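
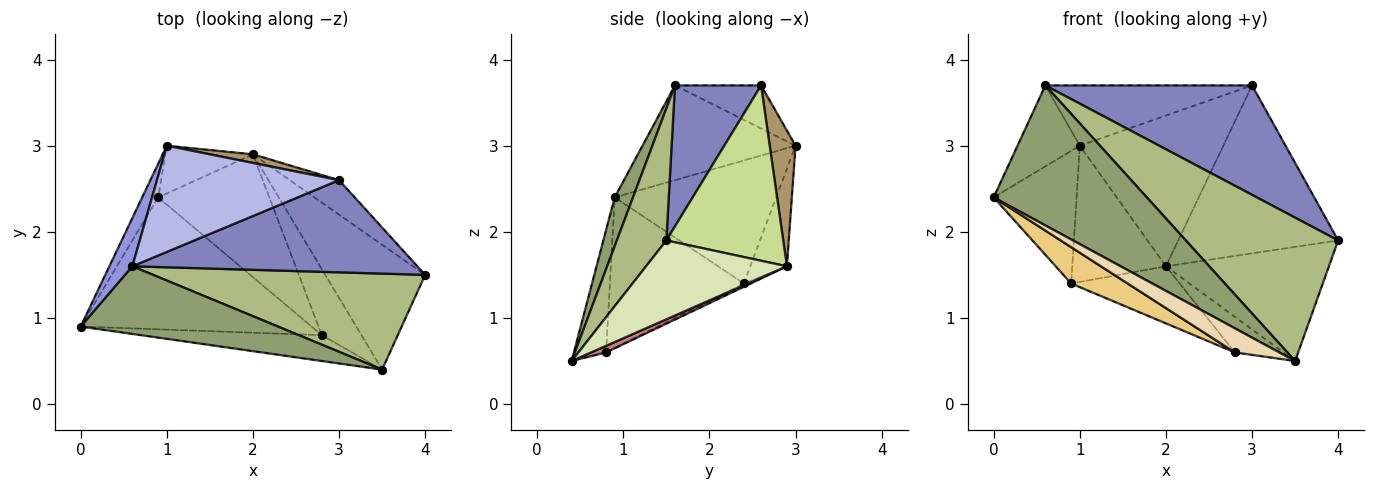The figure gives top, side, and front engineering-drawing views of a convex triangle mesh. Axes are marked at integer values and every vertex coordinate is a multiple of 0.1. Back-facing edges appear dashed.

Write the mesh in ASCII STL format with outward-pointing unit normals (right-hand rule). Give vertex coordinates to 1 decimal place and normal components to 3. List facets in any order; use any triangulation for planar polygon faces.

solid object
 facet normal -0.884 0.454 -0.115
  outer loop
   vertex 0.9 2.4 1.4
   vertex 0.0 0.9 2.4
   vertex 1.0 3.0 3.0
  endloop
 endfacet
 facet normal 0.304 -0.729 0.614
  outer loop
   vertex 0.6 1.6 3.7
   vertex 4.0 1.5 1.9
   vertex 3.0 2.6 3.7
  endloop
 endfacet
 facet normal -0.904 0.368 0.219
  outer loop
   vertex 0.6 1.6 3.7
   vertex 1.0 3.0 3.0
   vertex 0.0 0.9 2.4
  endloop
 endfacet
 facet normal -0.201 0.483 0.852
  outer loop
   vertex 0.6 1.6 3.7
   vertex 3.0 2.6 3.7
   vertex 1.0 3.0 3.0
  endloop
 endfacet
 facet normal 0.107 -0.895 0.433
  outer loop
   vertex 3.5 0.4 0.5
   vertex 0.6 1.6 3.7
   vertex 0.0 0.9 2.4
  endloop
 endfacet
 facet normal 0.261 -0.802 0.537
  outer loop
   vertex 3.5 0.4 0.5
   vertex 4.0 1.5 1.9
   vertex 0.6 1.6 3.7
  endloop
 endfacet
 facet normal 0.582 0.797 -0.163
  outer loop
   vertex 2.0 2.9 1.6
   vertex 3.0 2.6 3.7
   vertex 4.0 1.5 1.9
  endloop
 endfacet
 facet normal 0.504 0.583 -0.638
  outer loop
   vertex 2.0 2.9 1.6
   vertex 4.0 1.5 1.9
   vertex 3.5 0.4 0.5
  endloop
 endfacet
 facet normal 0.177 0.983 0.056
  outer loop
   vertex 2.0 2.9 1.6
   vertex 1.0 3.0 3.0
   vertex 3.0 2.6 3.7
  endloop
 endfacet
 facet normal -0.346 0.885 -0.310
  outer loop
   vertex 2.0 2.9 1.6
   vertex 0.9 2.4 1.4
   vertex 1.0 3.0 3.0
  endloop
 endfacet
 facet normal -0.533 -0.224 -0.816
  outer loop
   vertex 2.8 0.8 0.6
   vertex 0.0 0.9 2.4
   vertex 0.9 2.4 1.4
  endloop
 endfacet
 facet normal -0.443 -0.612 -0.655
  outer loop
   vertex 2.8 0.8 0.6
   vertex 3.5 0.4 0.5
   vertex 0.0 0.9 2.4
  endloop
 endfacet
 facet normal -0.027 0.421 -0.906
  outer loop
   vertex 2.8 0.8 0.6
   vertex 0.9 2.4 1.4
   vertex 2.0 2.9 1.6
  endloop
 endfacet
 facet normal 0.144 0.470 -0.871
  outer loop
   vertex 2.8 0.8 0.6
   vertex 2.0 2.9 1.6
   vertex 3.5 0.4 0.5
  endloop
 endfacet
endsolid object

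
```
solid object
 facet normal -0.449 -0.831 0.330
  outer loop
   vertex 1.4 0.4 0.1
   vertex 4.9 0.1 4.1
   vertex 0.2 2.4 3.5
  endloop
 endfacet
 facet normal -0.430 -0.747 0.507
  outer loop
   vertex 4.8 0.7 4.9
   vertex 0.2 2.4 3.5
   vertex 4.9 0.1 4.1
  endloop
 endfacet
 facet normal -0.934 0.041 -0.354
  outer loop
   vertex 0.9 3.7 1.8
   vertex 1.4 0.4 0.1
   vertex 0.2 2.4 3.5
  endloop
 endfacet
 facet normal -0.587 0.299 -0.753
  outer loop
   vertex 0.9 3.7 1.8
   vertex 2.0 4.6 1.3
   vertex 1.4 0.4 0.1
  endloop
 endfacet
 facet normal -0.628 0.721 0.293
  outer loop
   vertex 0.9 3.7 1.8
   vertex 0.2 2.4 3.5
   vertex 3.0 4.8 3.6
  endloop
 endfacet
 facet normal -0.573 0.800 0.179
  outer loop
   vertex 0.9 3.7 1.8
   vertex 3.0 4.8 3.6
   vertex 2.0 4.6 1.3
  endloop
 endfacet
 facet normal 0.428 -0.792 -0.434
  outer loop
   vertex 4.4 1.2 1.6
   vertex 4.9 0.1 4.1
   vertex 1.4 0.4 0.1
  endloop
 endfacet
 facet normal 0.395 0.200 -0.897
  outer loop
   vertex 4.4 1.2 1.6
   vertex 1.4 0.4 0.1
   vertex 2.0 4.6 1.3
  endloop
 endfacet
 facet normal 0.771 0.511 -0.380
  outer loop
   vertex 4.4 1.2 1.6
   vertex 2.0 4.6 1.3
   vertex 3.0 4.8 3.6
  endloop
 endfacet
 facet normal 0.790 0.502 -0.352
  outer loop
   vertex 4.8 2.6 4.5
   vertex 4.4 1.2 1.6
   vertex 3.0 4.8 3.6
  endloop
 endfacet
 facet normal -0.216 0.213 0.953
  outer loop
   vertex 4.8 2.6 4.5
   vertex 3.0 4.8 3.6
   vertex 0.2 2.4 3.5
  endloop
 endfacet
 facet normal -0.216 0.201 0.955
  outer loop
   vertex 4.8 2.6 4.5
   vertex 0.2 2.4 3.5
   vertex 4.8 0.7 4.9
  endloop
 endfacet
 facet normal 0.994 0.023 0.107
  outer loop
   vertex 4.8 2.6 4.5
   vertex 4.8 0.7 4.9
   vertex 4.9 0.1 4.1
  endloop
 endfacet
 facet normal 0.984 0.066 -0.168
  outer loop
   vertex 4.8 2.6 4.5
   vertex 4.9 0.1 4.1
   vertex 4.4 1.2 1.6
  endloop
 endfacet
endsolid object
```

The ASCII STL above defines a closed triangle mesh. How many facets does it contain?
14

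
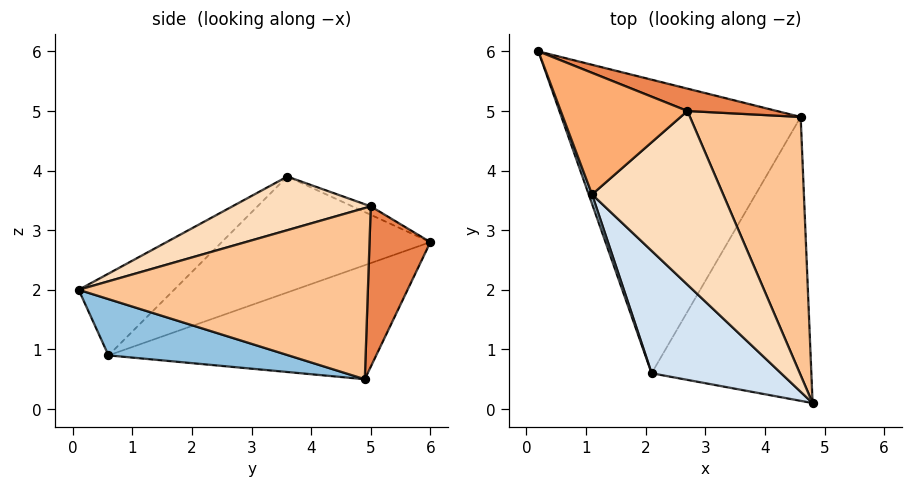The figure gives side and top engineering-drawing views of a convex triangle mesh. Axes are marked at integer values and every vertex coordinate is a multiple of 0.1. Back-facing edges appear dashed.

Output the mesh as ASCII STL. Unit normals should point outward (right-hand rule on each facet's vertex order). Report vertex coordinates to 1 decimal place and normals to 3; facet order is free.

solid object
 facet normal -0.424 0.164 -0.890
  outer loop
   vertex 2.1 0.6 0.9
   vertex 0.2 6.0 2.8
   vertex 4.6 4.9 0.5
  endloop
 endfacet
 facet normal 0.320 -0.270 -0.908
  outer loop
   vertex 2.1 0.6 0.9
   vertex 4.6 4.9 0.5
   vertex 4.8 0.1 2.0
  endloop
 endfacet
 facet normal -0.940 -0.340 0.027
  outer loop
   vertex 2.1 0.6 0.9
   vertex 1.1 3.6 3.9
   vertex 0.2 6.0 2.8
  endloop
 endfacet
 facet normal -0.373 -0.715 0.591
  outer loop
   vertex 2.1 0.6 0.9
   vertex 4.8 0.1 2.0
   vertex 1.1 3.6 3.9
  endloop
 endfacet
 facet normal 0.327 0.927 0.182
  outer loop
   vertex 2.7 5.0 3.4
   vertex 4.6 4.9 0.5
   vertex 0.2 6.0 2.8
  endloop
 endfacet
 facet normal -0.061 0.397 0.916
  outer loop
   vertex 2.7 5.0 3.4
   vertex 0.2 6.0 2.8
   vertex 1.1 3.6 3.9
  endloop
 endfacet
 facet normal 0.823 0.201 0.532
  outer loop
   vertex 2.7 5.0 3.4
   vertex 4.8 0.1 2.0
   vertex 4.6 4.9 0.5
  endloop
 endfacet
 facet normal 0.377 -0.102 0.921
  outer loop
   vertex 2.7 5.0 3.4
   vertex 1.1 3.6 3.9
   vertex 4.8 0.1 2.0
  endloop
 endfacet
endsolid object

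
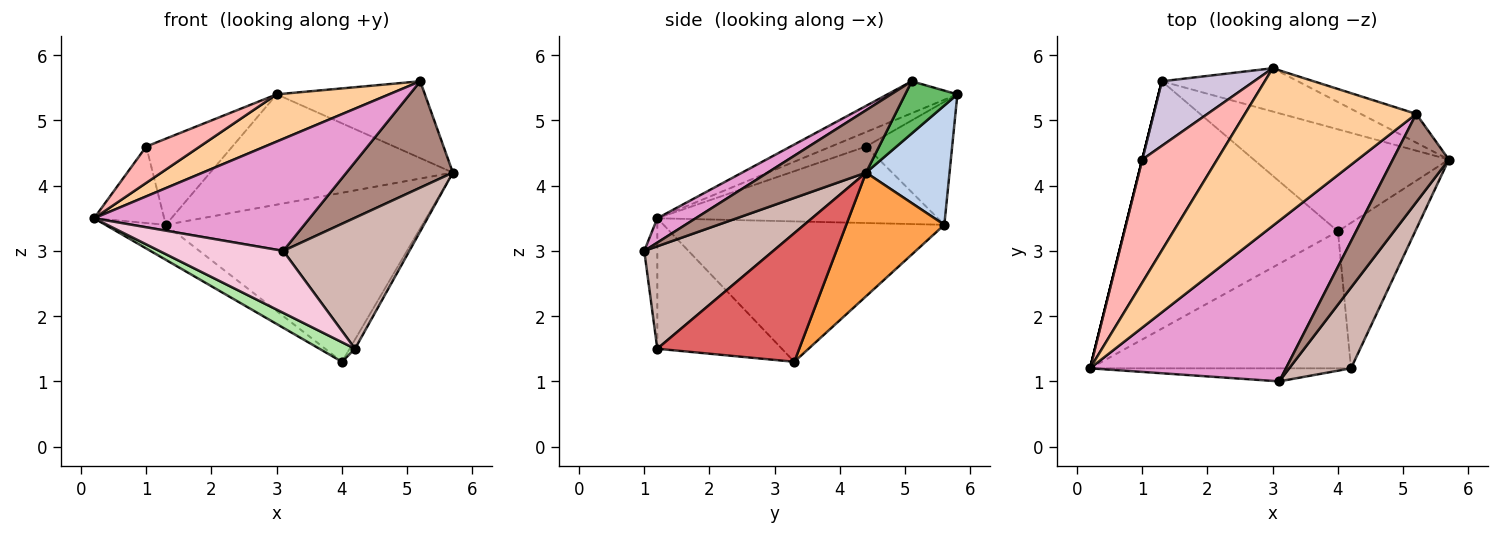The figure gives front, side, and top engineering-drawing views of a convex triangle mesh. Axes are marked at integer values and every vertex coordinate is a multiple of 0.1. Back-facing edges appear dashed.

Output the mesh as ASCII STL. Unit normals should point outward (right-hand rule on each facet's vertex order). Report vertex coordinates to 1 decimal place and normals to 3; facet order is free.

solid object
 facet normal -0.545 0.117 -0.830
  outer loop
   vertex 1.3 5.6 3.4
   vertex 4.0 3.3 1.3
   vertex 0.2 1.2 3.5
  endloop
 endfacet
 facet normal 0.305 0.887 -0.348
  outer loop
   vertex 1.3 5.6 3.4
   vertex 3.0 5.8 5.4
   vertex 5.7 4.4 4.2
  endloop
 endfacet
 facet normal 0.311 0.814 -0.491
  outer loop
   vertex 1.3 5.6 3.4
   vertex 5.7 4.4 4.2
   vertex 4.0 3.3 1.3
  endloop
 endfacet
 facet normal -0.176 -0.283 0.943
  outer loop
   vertex 5.2 5.1 5.6
   vertex 3.0 5.8 5.4
   vertex 0.2 1.2 3.5
  endloop
 endfacet
 facet normal 0.313 0.889 -0.333
  outer loop
   vertex 5.2 5.1 5.6
   vertex 5.7 4.4 4.2
   vertex 3.0 5.8 5.4
  endloop
 endfacet
 facet normal -0.444 -0.127 -0.887
  outer loop
   vertex 4.2 1.2 1.5
   vertex 0.2 1.2 3.5
   vertex 4.0 3.3 1.3
  endloop
 endfacet
 facet normal 0.857 0.033 -0.515
  outer loop
   vertex 4.2 1.2 1.5
   vertex 4.0 3.3 1.3
   vertex 5.7 4.4 4.2
  endloop
 endfacet
 facet normal -0.182 -0.279 0.943
  outer loop
   vertex 1.0 4.4 4.6
   vertex 0.2 1.2 3.5
   vertex 3.0 5.8 5.4
  endloop
 endfacet
 facet normal -0.970 0.243 0.000
  outer loop
   vertex 1.0 4.4 4.6
   vertex 1.3 5.6 3.4
   vertex 0.2 1.2 3.5
  endloop
 endfacet
 facet normal -0.625 0.625 0.469
  outer loop
   vertex 1.0 4.4 4.6
   vertex 3.0 5.8 5.4
   vertex 1.3 5.6 3.4
  endloop
 endfacet
 facet normal 0.580 -0.627 0.521
  outer loop
   vertex 3.1 1.0 3.0
   vertex 5.7 4.4 4.2
   vertex 5.2 5.1 5.6
  endloop
 endfacet
 facet normal 0.657 -0.642 0.396
  outer loop
   vertex 3.1 1.0 3.0
   vertex 4.2 1.2 1.5
   vertex 5.7 4.4 4.2
  endloop
 endfacet
 facet normal 0.101 -0.569 0.816
  outer loop
   vertex 3.1 1.0 3.0
   vertex 5.2 5.1 5.6
   vertex 0.2 1.2 3.5
  endloop
 endfacet
 facet normal -0.102 -0.973 -0.205
  outer loop
   vertex 3.1 1.0 3.0
   vertex 0.2 1.2 3.5
   vertex 4.2 1.2 1.5
  endloop
 endfacet
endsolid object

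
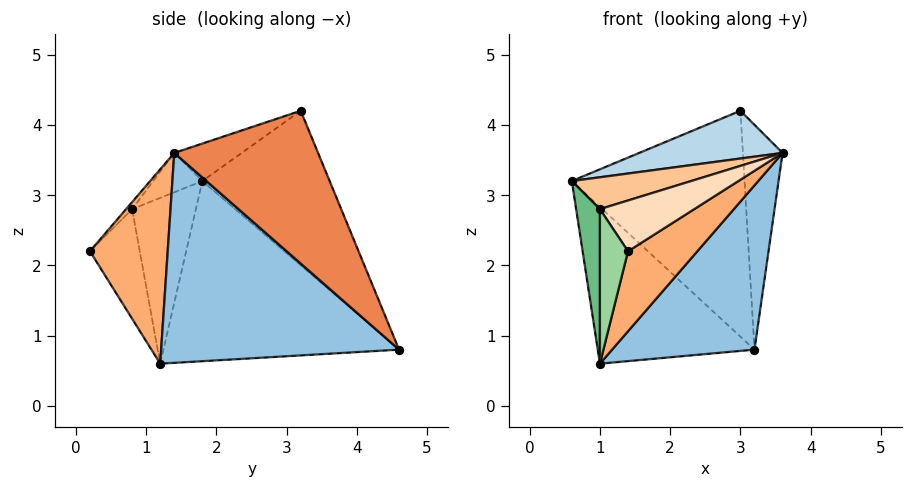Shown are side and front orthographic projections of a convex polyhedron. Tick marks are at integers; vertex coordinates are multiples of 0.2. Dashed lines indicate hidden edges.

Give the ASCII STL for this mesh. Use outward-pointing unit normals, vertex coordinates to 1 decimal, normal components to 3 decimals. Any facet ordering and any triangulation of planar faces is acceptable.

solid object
 facet normal -0.807 0.537 -0.248
  outer loop
   vertex 1.0 1.2 0.6
   vertex 0.6 1.8 3.2
   vertex 3.2 4.6 0.8
  endloop
 endfacet
 facet normal 0.700 -0.419 -0.579
  outer loop
   vertex 1.0 1.2 0.6
   vertex 3.2 4.6 0.8
   vertex 3.6 1.4 3.6
  endloop
 endfacet
 facet normal -0.170 -0.362 0.916
  outer loop
   vertex 3.0 3.2 4.2
   vertex 0.6 1.8 3.2
   vertex 3.6 1.4 3.6
  endloop
 endfacet
 facet normal -0.569 0.772 0.284
  outer loop
   vertex 3.0 3.2 4.2
   vertex 3.2 4.6 0.8
   vertex 0.6 1.8 3.2
  endloop
 endfacet
 facet normal 0.951 0.262 0.164
  outer loop
   vertex 3.0 3.2 4.2
   vertex 3.6 1.4 3.6
   vertex 3.2 4.6 0.8
  endloop
 endfacet
 facet normal 0.639 -0.570 -0.516
  outer loop
   vertex 1.4 0.2 2.2
   vertex 1.0 1.2 0.6
   vertex 3.6 1.4 3.6
  endloop
 endfacet
 facet normal -0.175 -0.425 0.888
  outer loop
   vertex 1.0 0.8 2.8
   vertex 3.6 1.4 3.6
   vertex 0.6 1.8 3.2
  endloop
 endfacet
 facet normal -0.046 -0.722 0.691
  outer loop
   vertex 1.0 0.8 2.8
   vertex 1.4 0.2 2.2
   vertex 3.6 1.4 3.6
  endloop
 endfacet
 facet normal -0.935 -0.349 -0.063
  outer loop
   vertex 1.0 0.8 2.8
   vertex 0.6 1.8 3.2
   vertex 1.0 1.2 0.6
  endloop
 endfacet
 facet normal -0.868 -0.489 -0.089
  outer loop
   vertex 1.0 0.8 2.8
   vertex 1.0 1.2 0.6
   vertex 1.4 0.2 2.2
  endloop
 endfacet
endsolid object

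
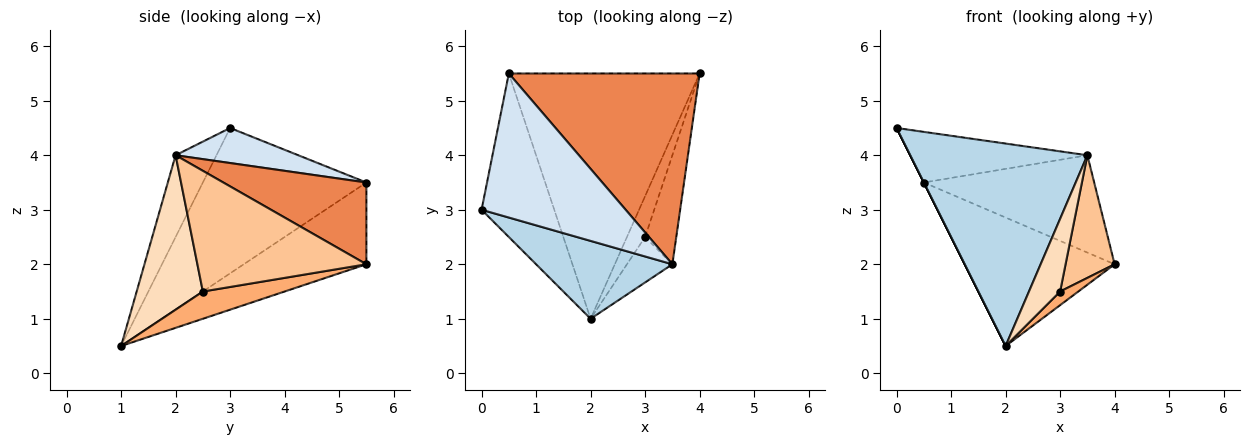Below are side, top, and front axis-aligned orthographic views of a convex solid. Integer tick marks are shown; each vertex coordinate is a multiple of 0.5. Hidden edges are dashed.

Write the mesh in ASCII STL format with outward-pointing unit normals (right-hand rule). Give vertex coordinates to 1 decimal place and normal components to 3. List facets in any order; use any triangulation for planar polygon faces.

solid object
 facet normal -0.894 0.000 -0.447
  outer loop
   vertex 0.5 5.5 3.5
   vertex 2.0 1.0 0.5
   vertex 0.0 3.0 4.5
  endloop
 endfacet
 facet normal -0.355 0.434 -0.828
  outer loop
   vertex 0.5 5.5 3.5
   vertex 4.0 5.5 2.0
   vertex 2.0 1.0 0.5
  endloop
 endfacet
 facet normal -0.211 -0.912 0.351
  outer loop
   vertex 3.5 2.0 4.0
   vertex 0.0 3.0 4.5
   vertex 2.0 1.0 0.5
  endloop
 endfacet
 facet normal 0.224 0.323 0.920
  outer loop
   vertex 3.5 2.0 4.0
   vertex 0.5 5.5 3.5
   vertex 0.0 3.0 4.5
  endloop
 endfacet
 facet normal 0.357 0.425 0.832
  outer loop
   vertex 3.5 2.0 4.0
   vertex 4.0 5.5 2.0
   vertex 0.5 5.5 3.5
  endloop
 endfacet
 facet normal 0.818 -0.182 -0.545
  outer loop
   vertex 3.0 2.5 1.5
   vertex 2.0 1.0 0.5
   vertex 4.0 5.5 2.0
  endloop
 endfacet
 facet normal 0.932 -0.271 -0.241
  outer loop
   vertex 3.0 2.5 1.5
   vertex 4.0 5.5 2.0
   vertex 3.5 2.0 4.0
  endloop
 endfacet
 facet normal 0.874 -0.411 -0.257
  outer loop
   vertex 3.0 2.5 1.5
   vertex 3.5 2.0 4.0
   vertex 2.0 1.0 0.5
  endloop
 endfacet
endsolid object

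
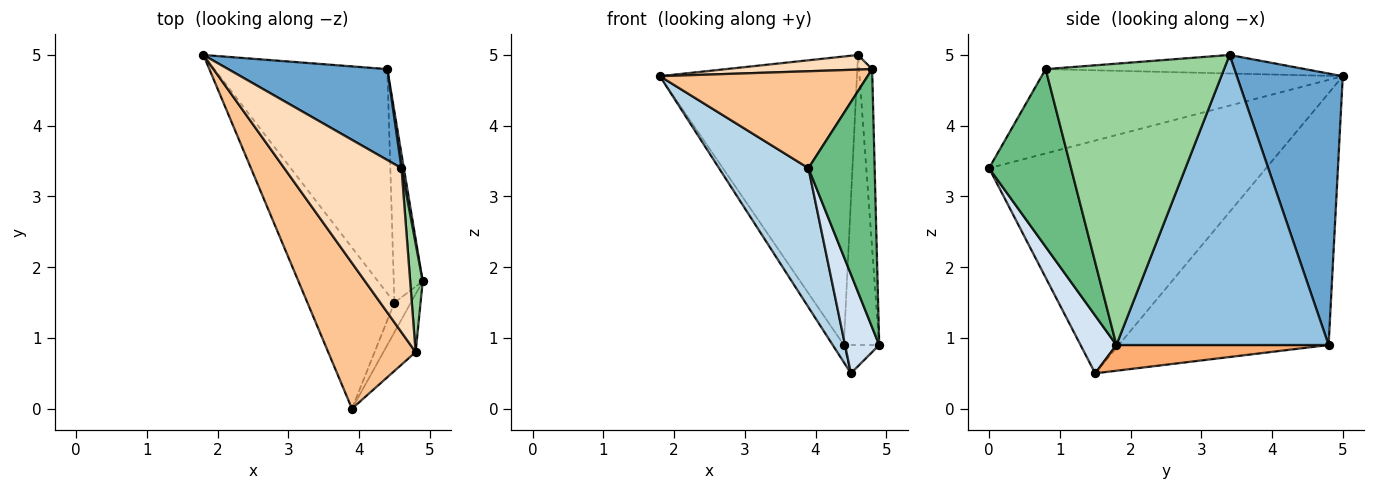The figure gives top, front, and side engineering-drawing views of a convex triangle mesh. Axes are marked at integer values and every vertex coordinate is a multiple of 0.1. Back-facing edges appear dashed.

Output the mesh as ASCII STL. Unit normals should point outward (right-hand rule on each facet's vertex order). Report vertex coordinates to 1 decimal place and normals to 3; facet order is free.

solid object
 facet normal 0.456 0.849 0.268
  outer loop
   vertex 4.4 4.8 0.9
   vertex 1.8 5.0 4.7
   vertex 4.6 3.4 5.0
  endloop
 endfacet
 facet normal 0.986 0.164 0.008
  outer loop
   vertex 4.4 4.8 0.9
   vertex 4.6 3.4 5.0
   vertex 4.9 1.8 0.9
  endloop
 endfacet
 facet normal -0.897 -0.289 -0.335
  outer loop
   vertex 4.5 1.5 0.5
   vertex 3.9 0.0 3.4
   vertex 1.8 5.0 4.7
  endloop
 endfacet
 facet normal 0.709 -0.675 -0.203
  outer loop
   vertex 4.5 1.5 0.5
   vertex 4.9 1.8 0.9
   vertex 3.9 0.0 3.4
  endloop
 endfacet
 facet normal -0.823 0.044 -0.566
  outer loop
   vertex 4.5 1.5 0.5
   vertex 1.8 5.0 4.7
   vertex 4.4 4.8 0.9
  endloop
 endfacet
 facet normal 0.660 0.110 -0.743
  outer loop
   vertex 4.5 1.5 0.5
   vertex 4.4 4.8 0.9
   vertex 4.9 1.8 0.9
  endloop
 endfacet
 facet normal -0.626 -0.432 0.649
  outer loop
   vertex 4.8 0.8 4.8
   vertex 1.8 5.0 4.7
   vertex 3.9 0.0 3.4
  endloop
 endfacet
 facet normal -0.156 -0.088 0.984
  outer loop
   vertex 4.8 0.8 4.8
   vertex 4.6 3.4 5.0
   vertex 1.8 5.0 4.7
  endloop
 endfacet
 facet normal 0.770 -0.622 -0.140
  outer loop
   vertex 4.8 0.8 4.8
   vertex 3.9 0.0 3.4
   vertex 4.9 1.8 0.9
  endloop
 endfacet
 facet normal 0.996 0.073 0.044
  outer loop
   vertex 4.8 0.8 4.8
   vertex 4.9 1.8 0.9
   vertex 4.6 3.4 5.0
  endloop
 endfacet
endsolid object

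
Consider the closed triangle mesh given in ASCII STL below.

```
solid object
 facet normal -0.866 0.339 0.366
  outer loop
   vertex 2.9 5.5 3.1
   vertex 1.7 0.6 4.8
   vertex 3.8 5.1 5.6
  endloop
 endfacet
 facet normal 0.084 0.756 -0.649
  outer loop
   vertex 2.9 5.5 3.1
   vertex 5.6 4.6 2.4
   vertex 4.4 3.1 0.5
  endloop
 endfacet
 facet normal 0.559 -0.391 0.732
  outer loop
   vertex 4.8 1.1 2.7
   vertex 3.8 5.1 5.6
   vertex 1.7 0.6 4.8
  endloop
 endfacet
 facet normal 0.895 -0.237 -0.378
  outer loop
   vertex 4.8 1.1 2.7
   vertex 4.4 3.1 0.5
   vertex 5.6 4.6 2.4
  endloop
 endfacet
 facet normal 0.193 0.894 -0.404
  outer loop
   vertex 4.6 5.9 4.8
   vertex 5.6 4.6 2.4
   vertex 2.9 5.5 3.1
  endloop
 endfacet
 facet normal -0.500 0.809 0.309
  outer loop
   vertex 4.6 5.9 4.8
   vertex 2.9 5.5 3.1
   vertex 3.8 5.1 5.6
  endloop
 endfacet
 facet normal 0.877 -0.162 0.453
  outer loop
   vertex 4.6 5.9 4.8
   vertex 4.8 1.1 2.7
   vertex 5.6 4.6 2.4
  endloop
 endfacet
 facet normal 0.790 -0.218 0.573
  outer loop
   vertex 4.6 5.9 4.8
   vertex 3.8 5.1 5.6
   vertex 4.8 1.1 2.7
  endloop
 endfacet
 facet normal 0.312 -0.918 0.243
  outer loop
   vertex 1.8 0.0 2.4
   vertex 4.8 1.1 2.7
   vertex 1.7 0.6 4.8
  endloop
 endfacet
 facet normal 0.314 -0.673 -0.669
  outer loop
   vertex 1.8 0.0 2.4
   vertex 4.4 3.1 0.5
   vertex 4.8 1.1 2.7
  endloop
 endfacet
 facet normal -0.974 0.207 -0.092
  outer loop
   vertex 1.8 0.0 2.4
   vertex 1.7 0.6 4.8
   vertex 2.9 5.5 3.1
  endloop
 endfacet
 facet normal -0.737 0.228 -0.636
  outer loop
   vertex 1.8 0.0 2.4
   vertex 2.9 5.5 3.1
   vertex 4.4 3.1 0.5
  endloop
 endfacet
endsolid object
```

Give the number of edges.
18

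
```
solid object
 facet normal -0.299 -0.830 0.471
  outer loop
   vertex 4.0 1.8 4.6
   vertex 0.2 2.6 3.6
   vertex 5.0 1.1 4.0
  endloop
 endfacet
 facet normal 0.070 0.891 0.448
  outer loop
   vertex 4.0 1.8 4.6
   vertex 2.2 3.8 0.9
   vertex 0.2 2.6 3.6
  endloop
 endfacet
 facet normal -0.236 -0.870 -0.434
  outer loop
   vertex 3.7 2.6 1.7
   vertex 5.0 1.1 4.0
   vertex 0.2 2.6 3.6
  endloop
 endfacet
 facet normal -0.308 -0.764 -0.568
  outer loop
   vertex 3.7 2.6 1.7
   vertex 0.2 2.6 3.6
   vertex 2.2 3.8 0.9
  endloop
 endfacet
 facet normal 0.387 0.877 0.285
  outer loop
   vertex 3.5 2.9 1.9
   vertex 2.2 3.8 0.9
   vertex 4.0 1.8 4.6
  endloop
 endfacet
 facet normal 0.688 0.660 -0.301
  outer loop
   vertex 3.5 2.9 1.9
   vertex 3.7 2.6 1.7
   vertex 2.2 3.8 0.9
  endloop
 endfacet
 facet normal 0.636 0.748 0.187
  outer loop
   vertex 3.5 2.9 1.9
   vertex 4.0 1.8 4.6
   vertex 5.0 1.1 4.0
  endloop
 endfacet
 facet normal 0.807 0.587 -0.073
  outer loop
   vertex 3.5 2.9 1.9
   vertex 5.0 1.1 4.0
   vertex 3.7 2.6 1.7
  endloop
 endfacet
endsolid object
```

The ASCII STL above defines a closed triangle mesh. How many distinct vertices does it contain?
6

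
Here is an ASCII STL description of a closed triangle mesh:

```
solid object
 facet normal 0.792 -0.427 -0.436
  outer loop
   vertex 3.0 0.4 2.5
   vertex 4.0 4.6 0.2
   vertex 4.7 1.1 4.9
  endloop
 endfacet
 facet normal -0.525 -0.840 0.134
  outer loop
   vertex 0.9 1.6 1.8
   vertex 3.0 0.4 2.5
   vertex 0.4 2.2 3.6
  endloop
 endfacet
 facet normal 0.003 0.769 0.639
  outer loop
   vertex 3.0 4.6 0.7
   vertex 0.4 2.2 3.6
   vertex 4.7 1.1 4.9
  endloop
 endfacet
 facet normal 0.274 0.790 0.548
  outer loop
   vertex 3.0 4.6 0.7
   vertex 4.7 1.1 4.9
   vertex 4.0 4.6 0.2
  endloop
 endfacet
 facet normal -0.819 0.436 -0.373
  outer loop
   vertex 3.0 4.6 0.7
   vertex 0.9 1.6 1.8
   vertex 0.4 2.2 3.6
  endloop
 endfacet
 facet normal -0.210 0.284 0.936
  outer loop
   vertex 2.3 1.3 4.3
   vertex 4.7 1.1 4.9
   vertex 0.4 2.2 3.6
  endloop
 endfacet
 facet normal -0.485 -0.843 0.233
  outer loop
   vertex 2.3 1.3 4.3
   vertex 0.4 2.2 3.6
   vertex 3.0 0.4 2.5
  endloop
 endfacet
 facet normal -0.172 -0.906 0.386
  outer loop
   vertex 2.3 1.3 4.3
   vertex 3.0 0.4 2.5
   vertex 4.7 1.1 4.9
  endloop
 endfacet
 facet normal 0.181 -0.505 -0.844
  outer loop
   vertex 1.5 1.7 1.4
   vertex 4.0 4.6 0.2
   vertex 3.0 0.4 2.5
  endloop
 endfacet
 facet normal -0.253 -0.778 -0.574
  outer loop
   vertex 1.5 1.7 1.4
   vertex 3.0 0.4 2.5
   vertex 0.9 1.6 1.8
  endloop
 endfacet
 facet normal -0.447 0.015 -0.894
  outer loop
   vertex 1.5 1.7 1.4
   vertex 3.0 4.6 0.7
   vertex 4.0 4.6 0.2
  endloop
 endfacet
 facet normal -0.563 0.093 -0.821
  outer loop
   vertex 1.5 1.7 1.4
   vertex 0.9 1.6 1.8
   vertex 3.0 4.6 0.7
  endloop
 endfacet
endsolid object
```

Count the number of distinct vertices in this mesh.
8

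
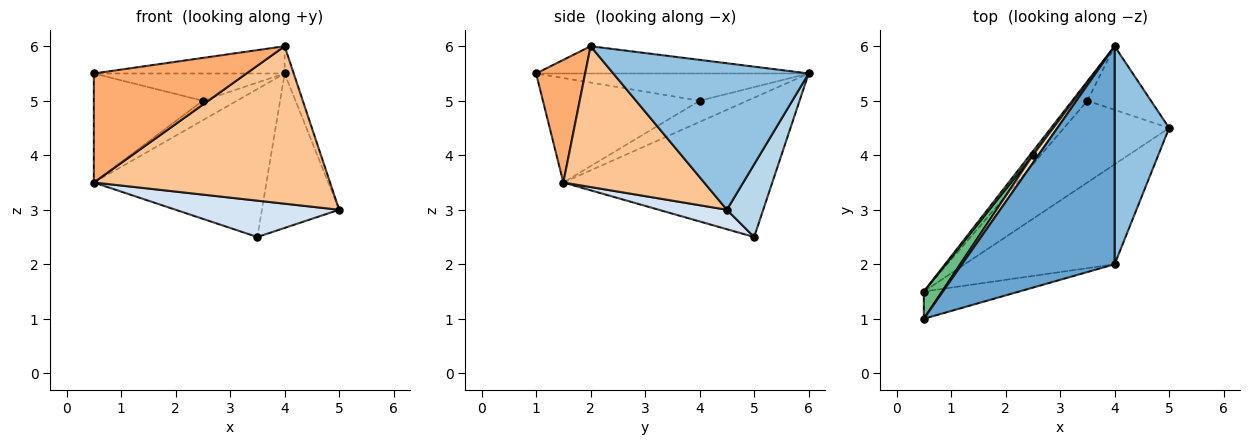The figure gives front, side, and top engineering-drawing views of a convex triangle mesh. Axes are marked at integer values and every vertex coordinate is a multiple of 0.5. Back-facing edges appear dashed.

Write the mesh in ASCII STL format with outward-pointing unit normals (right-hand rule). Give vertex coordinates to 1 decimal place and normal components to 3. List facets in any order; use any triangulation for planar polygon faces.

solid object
 facet normal -0.174 0.122 0.977
  outer loop
   vertex 4.0 2.0 6.0
   vertex 4.0 6.0 5.5
   vertex 0.5 1.0 5.5
  endloop
 endfacet
 facet normal 0.936 0.044 0.348
  outer loop
   vertex 4.0 2.0 6.0
   vertex 5.0 4.5 3.0
   vertex 4.0 6.0 5.5
  endloop
 endfacet
 facet normal 0.399 0.848 -0.349
  outer loop
   vertex 3.5 5.0 2.5
   vertex 4.0 6.0 5.5
   vertex 5.0 4.5 3.0
  endloop
 endfacet
 facet normal 0.167 -0.400 -0.901
  outer loop
   vertex 0.5 1.5 3.5
   vertex 3.5 5.0 2.5
   vertex 5.0 4.5 3.0
  endloop
 endfacet
 facet normal -0.768 0.635 -0.084
  outer loop
   vertex 0.5 1.5 3.5
   vertex 4.0 6.0 5.5
   vertex 3.5 5.0 2.5
  endloop
 endfacet
 facet normal 0.298 -0.926 -0.232
  outer loop
   vertex 0.5 1.5 3.5
   vertex 4.0 2.0 6.0
   vertex 0.5 1.0 5.5
  endloop
 endfacet
 facet normal 0.450 -0.754 -0.479
  outer loop
   vertex 0.5 1.5 3.5
   vertex 5.0 4.5 3.0
   vertex 4.0 2.0 6.0
  endloop
 endfacet
 facet normal -0.808 0.566 0.162
  outer loop
   vertex 2.5 4.0 5.0
   vertex 0.5 1.0 5.5
   vertex 4.0 6.0 5.5
  endloop
 endfacet
 facet normal -0.813 0.565 0.141
  outer loop
   vertex 2.5 4.0 5.0
   vertex 0.5 1.5 3.5
   vertex 0.5 1.0 5.5
  endloop
 endfacet
 facet normal -0.808 0.577 0.115
  outer loop
   vertex 2.5 4.0 5.0
   vertex 4.0 6.0 5.5
   vertex 0.5 1.5 3.5
  endloop
 endfacet
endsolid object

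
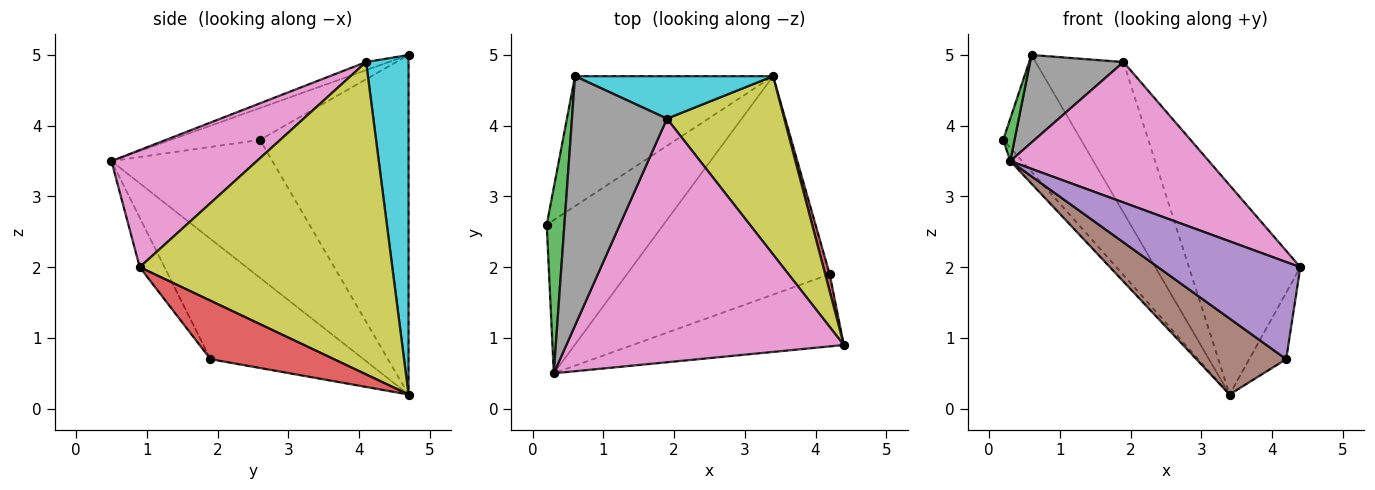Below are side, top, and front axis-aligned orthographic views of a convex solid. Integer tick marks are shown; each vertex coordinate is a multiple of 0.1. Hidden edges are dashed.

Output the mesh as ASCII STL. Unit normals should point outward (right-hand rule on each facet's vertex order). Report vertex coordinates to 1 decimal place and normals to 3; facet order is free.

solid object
 facet normal -0.787 0.412 -0.459
  outer loop
   vertex 0.6 4.7 5.0
   vertex 3.4 4.7 0.2
   vertex 0.2 2.6 3.8
  endloop
 endfacet
 facet normal -0.762 0.056 -0.645
  outer loop
   vertex 0.3 0.5 3.5
   vertex 0.2 2.6 3.8
   vertex 3.4 4.7 0.2
  endloop
 endfacet
 facet normal -0.869 -0.110 0.483
  outer loop
   vertex 0.3 0.5 3.5
   vertex 0.6 4.7 5.0
   vertex 0.2 2.6 3.8
  endloop
 endfacet
 facet normal 0.955 0.286 0.073
  outer loop
   vertex 4.2 1.9 0.7
   vertex 3.4 4.7 0.2
   vertex 4.4 0.9 2.0
  endloop
 endfacet
 facet normal -0.138 -0.795 -0.590
  outer loop
   vertex 4.2 1.9 0.7
   vertex 4.4 0.9 2.0
   vertex 0.3 0.5 3.5
  endloop
 endfacet
 facet normal -0.489 -0.287 -0.824
  outer loop
   vertex 4.2 1.9 0.7
   vertex 0.3 0.5 3.5
   vertex 3.4 4.7 0.2
  endloop
 endfacet
 facet normal 0.343 -0.469 0.814
  outer loop
   vertex 1.9 4.1 4.9
   vertex 0.3 0.5 3.5
   vertex 4.4 0.9 2.0
  endloop
 endfacet
 facet normal -0.080 -0.330 0.941
  outer loop
   vertex 1.9 4.1 4.9
   vertex 0.6 4.7 5.0
   vertex 0.3 0.5 3.5
  endloop
 endfacet
 facet normal 0.865 0.382 0.325
  outer loop
   vertex 1.9 4.1 4.9
   vertex 4.4 0.9 2.0
   vertex 3.4 4.7 0.2
  endloop
 endfacet
 facet normal 0.422 0.873 0.246
  outer loop
   vertex 1.9 4.1 4.9
   vertex 3.4 4.7 0.2
   vertex 0.6 4.7 5.0
  endloop
 endfacet
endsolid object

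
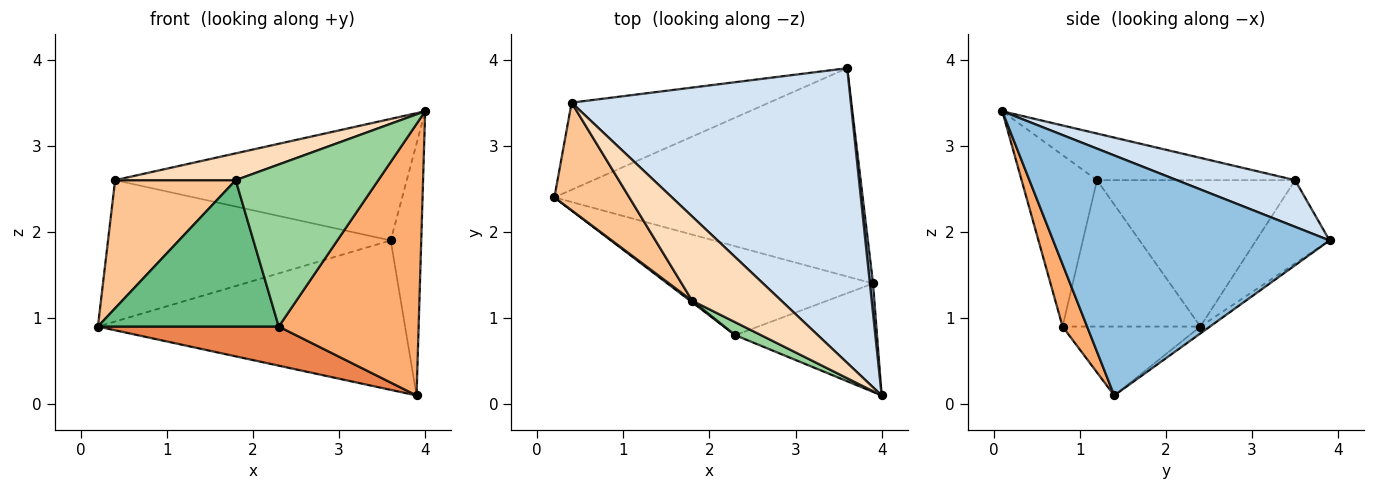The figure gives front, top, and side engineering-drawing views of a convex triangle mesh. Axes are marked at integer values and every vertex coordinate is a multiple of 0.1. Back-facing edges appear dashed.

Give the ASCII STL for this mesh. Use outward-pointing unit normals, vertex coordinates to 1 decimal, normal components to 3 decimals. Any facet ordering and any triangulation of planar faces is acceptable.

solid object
 facet normal -0.018 0.583 -0.812
  outer loop
   vertex 3.9 1.4 0.1
   vertex 0.2 2.4 0.9
   vertex 3.6 3.9 1.9
  endloop
 endfacet
 facet normal 0.994 0.110 0.013
  outer loop
   vertex 3.9 1.4 0.1
   vertex 3.6 3.9 1.9
   vertex 4.0 0.1 3.4
  endloop
 endfacet
 facet normal -0.216 0.831 -0.512
  outer loop
   vertex 0.4 3.5 2.6
   vertex 3.6 3.9 1.9
   vertex 0.2 2.4 0.9
  endloop
 endfacet
 facet normal 0.153 0.377 0.914
  outer loop
   vertex 0.4 3.5 2.6
   vertex 4.0 0.1 3.4
   vertex 3.6 3.9 1.9
  endloop
 endfacet
 facet normal -0.293 -0.385 -0.875
  outer loop
   vertex 2.3 0.8 0.9
   vertex 0.2 2.4 0.9
   vertex 3.9 1.4 0.1
  endloop
 endfacet
 facet normal 0.161 -0.917 -0.366
  outer loop
   vertex 2.3 0.8 0.9
   vertex 3.9 1.4 0.1
   vertex 4.0 0.1 3.4
  endloop
 endfacet
 facet normal -0.783 -0.476 0.400
  outer loop
   vertex 1.8 1.2 2.6
   vertex 0.4 3.5 2.6
   vertex 0.2 2.4 0.9
  endloop
 endfacet
 facet normal -0.446 -0.271 0.853
  outer loop
   vertex 1.8 1.2 2.6
   vertex 4.0 0.1 3.4
   vertex 0.4 3.5 2.6
  endloop
 endfacet
 facet normal -0.606 -0.795 0.009
  outer loop
   vertex 1.8 1.2 2.6
   vertex 0.2 2.4 0.9
   vertex 2.3 0.8 0.9
  endloop
 endfacet
 facet normal -0.466 -0.882 0.070
  outer loop
   vertex 1.8 1.2 2.6
   vertex 2.3 0.8 0.9
   vertex 4.0 0.1 3.4
  endloop
 endfacet
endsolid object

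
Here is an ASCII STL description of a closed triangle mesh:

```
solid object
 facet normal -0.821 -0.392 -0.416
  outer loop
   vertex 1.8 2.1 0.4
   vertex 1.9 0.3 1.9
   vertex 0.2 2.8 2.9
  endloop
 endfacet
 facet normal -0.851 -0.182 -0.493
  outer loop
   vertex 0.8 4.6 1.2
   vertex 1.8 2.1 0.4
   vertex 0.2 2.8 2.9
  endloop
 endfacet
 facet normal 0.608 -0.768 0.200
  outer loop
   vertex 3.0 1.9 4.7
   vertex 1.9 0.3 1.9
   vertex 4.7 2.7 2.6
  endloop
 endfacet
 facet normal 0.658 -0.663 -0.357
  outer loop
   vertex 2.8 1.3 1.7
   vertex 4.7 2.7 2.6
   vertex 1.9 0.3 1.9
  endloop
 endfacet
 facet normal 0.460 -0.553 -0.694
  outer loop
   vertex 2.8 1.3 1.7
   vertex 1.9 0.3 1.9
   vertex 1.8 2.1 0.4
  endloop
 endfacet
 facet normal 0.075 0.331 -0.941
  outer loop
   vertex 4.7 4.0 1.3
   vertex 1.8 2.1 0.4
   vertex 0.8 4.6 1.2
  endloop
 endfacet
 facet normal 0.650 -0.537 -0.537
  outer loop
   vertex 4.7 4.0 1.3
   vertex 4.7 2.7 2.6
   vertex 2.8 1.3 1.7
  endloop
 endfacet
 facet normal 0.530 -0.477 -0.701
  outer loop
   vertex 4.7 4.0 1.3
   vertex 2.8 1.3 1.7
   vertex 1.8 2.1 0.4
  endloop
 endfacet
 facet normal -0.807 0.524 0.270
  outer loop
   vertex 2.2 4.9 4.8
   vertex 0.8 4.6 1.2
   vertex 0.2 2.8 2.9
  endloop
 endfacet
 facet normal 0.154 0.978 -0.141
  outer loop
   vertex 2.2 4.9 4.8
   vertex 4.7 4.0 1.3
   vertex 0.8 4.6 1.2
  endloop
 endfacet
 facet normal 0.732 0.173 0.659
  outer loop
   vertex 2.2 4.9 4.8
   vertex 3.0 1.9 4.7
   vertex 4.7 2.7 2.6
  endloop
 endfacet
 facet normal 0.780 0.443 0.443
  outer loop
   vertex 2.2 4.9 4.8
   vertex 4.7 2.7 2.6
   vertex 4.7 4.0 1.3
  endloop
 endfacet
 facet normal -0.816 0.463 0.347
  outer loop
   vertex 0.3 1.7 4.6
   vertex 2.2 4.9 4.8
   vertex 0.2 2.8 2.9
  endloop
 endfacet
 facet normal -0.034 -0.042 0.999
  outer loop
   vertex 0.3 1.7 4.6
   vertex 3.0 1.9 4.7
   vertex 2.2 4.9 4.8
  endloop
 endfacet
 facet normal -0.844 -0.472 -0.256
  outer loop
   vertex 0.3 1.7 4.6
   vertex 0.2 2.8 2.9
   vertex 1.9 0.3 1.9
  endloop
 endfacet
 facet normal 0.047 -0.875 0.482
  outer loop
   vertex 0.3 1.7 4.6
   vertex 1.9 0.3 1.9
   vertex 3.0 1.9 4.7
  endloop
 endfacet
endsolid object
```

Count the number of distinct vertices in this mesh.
10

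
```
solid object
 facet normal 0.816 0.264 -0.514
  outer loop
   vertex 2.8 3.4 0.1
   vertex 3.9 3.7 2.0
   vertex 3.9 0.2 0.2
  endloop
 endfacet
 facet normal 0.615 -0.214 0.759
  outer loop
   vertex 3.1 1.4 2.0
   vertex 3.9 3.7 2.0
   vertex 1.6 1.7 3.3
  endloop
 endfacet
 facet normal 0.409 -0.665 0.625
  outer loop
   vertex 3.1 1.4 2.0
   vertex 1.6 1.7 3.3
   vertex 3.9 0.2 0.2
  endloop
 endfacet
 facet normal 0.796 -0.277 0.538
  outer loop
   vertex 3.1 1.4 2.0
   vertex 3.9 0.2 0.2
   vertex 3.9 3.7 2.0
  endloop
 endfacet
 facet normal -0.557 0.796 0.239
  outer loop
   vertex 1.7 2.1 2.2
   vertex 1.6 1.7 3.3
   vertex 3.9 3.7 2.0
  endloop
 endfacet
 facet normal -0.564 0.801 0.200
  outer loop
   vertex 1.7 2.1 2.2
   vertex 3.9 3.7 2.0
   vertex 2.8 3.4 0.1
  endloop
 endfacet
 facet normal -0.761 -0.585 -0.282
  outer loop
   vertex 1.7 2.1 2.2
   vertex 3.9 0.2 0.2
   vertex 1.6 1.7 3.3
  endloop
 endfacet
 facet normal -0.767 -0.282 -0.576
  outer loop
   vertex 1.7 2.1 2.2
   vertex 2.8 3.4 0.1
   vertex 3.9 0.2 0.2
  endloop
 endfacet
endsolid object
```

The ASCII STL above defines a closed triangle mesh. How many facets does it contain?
8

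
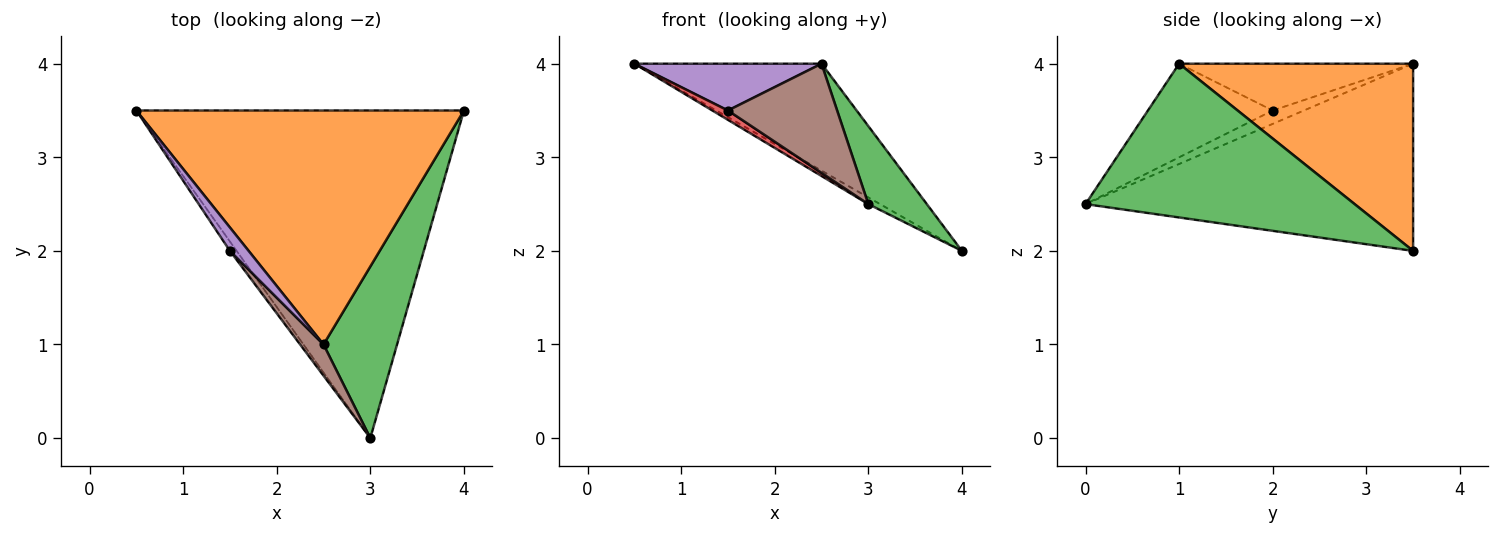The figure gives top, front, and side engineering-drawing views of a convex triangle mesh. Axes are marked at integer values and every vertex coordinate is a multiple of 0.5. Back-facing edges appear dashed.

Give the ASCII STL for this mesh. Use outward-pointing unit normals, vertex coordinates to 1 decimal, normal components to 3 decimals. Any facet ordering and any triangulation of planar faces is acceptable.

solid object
 facet normal -0.496 0.018 -0.868
  outer loop
   vertex 3.0 0.0 2.5
   vertex 0.5 3.5 4.0
   vertex 4.0 3.5 2.0
  endloop
 endfacet
 facet normal 0.461 0.369 0.807
  outer loop
   vertex 2.5 1.0 4.0
   vertex 4.0 3.5 2.0
   vertex 0.5 3.5 4.0
  endloop
 endfacet
 facet normal 0.885 -0.192 0.423
  outer loop
   vertex 2.5 1.0 4.0
   vertex 3.0 0.0 2.5
   vertex 4.0 3.5 2.0
  endloop
 endfacet
 facet normal -0.816 -0.408 -0.408
  outer loop
   vertex 1.5 2.0 3.5
   vertex 0.5 3.5 4.0
   vertex 3.0 0.0 2.5
  endloop
 endfacet
 facet normal -0.745 -0.596 0.298
  outer loop
   vertex 1.5 2.0 3.5
   vertex 2.5 1.0 4.0
   vertex 0.5 3.5 4.0
  endloop
 endfacet
 facet normal -0.740 -0.647 0.185
  outer loop
   vertex 1.5 2.0 3.5
   vertex 3.0 0.0 2.5
   vertex 2.5 1.0 4.0
  endloop
 endfacet
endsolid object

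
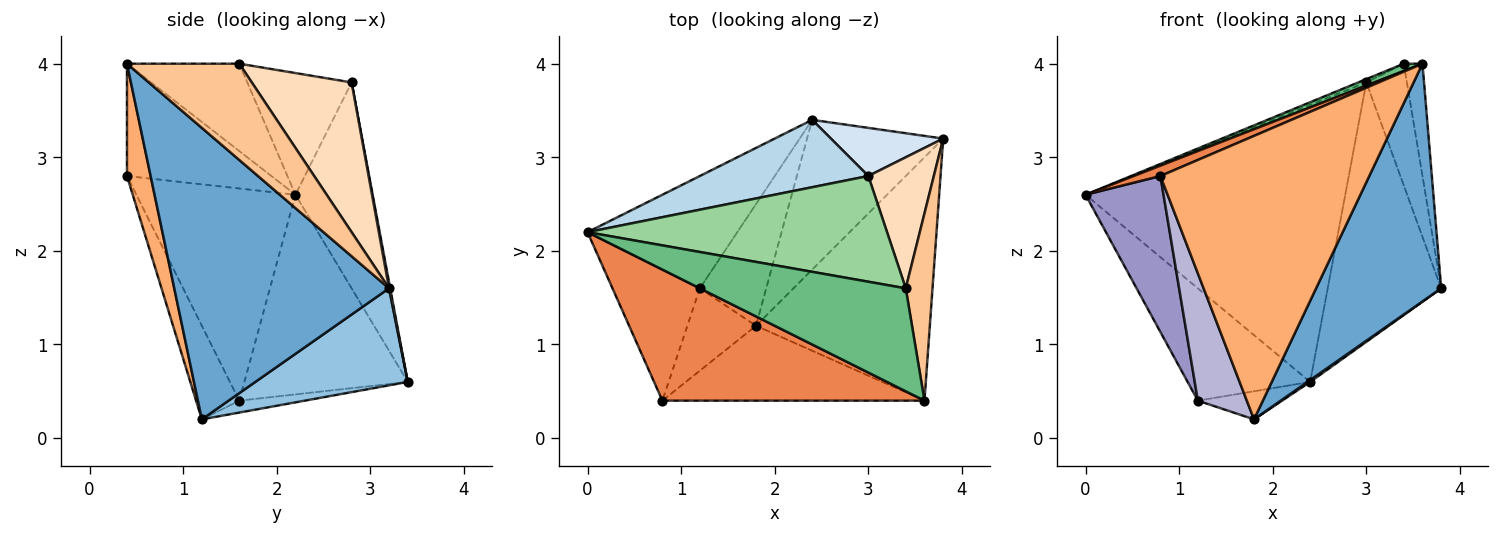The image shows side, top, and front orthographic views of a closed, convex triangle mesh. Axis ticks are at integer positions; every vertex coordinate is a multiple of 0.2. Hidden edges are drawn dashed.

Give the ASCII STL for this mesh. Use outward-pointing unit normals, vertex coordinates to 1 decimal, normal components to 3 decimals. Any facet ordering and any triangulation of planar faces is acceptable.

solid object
 facet normal 0.768 -0.447 -0.458
  outer loop
   vertex 1.8 1.2 0.2
   vertex 3.8 3.2 1.6
   vertex 3.6 0.4 4.0
  endloop
 endfacet
 facet normal 0.580 -0.010 -0.814
  outer loop
   vertex 2.4 3.4 0.6
   vertex 3.8 3.2 1.6
   vertex 1.8 1.2 0.2
  endloop
 endfacet
 facet normal -0.278 0.933 0.227
  outer loop
   vertex 2.4 3.4 0.6
   vertex 0.0 2.2 2.6
   vertex 3.0 2.8 3.8
  endloop
 endfacet
 facet normal 0.010 0.983 0.182
  outer loop
   vertex 2.4 3.4 0.6
   vertex 3.0 2.8 3.8
   vertex 3.8 3.2 1.6
  endloop
 endfacet
 facet normal -0.393 -0.073 0.917
  outer loop
   vertex 0.8 0.4 2.8
   vertex 3.6 0.4 4.0
   vertex 0.0 2.2 2.6
  endloop
 endfacet
 facet normal 0.109 -0.961 -0.254
  outer loop
   vertex 0.8 0.4 2.8
   vertex 1.8 1.2 0.2
   vertex 3.6 0.4 4.0
  endloop
 endfacet
 facet normal 0.951 0.159 0.264
  outer loop
   vertex 3.4 1.6 4.0
   vertex 3.6 0.4 4.0
   vertex 3.8 3.2 1.6
  endloop
 endfacet
 facet normal 0.859 0.349 0.376
  outer loop
   vertex 3.4 1.6 4.0
   vertex 3.8 3.2 1.6
   vertex 3.0 2.8 3.8
  endloop
 endfacet
 facet normal -0.390 -0.065 0.919
  outer loop
   vertex 3.4 1.6 4.0
   vertex 0.0 2.2 2.6
   vertex 3.6 0.4 4.0
  endloop
 endfacet
 facet normal -0.376 0.029 0.926
  outer loop
   vertex 3.4 1.6 4.0
   vertex 3.0 2.8 3.8
   vertex 0.0 2.2 2.6
  endloop
 endfacet
 facet normal -0.686 0.514 -0.514
  outer loop
   vertex 1.2 1.6 0.4
   vertex 0.0 2.2 2.6
   vertex 2.4 3.4 0.6
  endloop
 endfacet
 facet normal -0.172 0.221 -0.960
  outer loop
   vertex 1.2 1.6 0.4
   vertex 2.4 3.4 0.6
   vertex 1.8 1.2 0.2
  endloop
 endfacet
 facet normal -0.842 -0.413 -0.347
  outer loop
   vertex 1.2 1.6 0.4
   vertex 0.8 0.4 2.8
   vertex 0.0 2.2 2.6
  endloop
 endfacet
 facet normal -0.595 -0.675 -0.437
  outer loop
   vertex 1.2 1.6 0.4
   vertex 1.8 1.2 0.2
   vertex 0.8 0.4 2.8
  endloop
 endfacet
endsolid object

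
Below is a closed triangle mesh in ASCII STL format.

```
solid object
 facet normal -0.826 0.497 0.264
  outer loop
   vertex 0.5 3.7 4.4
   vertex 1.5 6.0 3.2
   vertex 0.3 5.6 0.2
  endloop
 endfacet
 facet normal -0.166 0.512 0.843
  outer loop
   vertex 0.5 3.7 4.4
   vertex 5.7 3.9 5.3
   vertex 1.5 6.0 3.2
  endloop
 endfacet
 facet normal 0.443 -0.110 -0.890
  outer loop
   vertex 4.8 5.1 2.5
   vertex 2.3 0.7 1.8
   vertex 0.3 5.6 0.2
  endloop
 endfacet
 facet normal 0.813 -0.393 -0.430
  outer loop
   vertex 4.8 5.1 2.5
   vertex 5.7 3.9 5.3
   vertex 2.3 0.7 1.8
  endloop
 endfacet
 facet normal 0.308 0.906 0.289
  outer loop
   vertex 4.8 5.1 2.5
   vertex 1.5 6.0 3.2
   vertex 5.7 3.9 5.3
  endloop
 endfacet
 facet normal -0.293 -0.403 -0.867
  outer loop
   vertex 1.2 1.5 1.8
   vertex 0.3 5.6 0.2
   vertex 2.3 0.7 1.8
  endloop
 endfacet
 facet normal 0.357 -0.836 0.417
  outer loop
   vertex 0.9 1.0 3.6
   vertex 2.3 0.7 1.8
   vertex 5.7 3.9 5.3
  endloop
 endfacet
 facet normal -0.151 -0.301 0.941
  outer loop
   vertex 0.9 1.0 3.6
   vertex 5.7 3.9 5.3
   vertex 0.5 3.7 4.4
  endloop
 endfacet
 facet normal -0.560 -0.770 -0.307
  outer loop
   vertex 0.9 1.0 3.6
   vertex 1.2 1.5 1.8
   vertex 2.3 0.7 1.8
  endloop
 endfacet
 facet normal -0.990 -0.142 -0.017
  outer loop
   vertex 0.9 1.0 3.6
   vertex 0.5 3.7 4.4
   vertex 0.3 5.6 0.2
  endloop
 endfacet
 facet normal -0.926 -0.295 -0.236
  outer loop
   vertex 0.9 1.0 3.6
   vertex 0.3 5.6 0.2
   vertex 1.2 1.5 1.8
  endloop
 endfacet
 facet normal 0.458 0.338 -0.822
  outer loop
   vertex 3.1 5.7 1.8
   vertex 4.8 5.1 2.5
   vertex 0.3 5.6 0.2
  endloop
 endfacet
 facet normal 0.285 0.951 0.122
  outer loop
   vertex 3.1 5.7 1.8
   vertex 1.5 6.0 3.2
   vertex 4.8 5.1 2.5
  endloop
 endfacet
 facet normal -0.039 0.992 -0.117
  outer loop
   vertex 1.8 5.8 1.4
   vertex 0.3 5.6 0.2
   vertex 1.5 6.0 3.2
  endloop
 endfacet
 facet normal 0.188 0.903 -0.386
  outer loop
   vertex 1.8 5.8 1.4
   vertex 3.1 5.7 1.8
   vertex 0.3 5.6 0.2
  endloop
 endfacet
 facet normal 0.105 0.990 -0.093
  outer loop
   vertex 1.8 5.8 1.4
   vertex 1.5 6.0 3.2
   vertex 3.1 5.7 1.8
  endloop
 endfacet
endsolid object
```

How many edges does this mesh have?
24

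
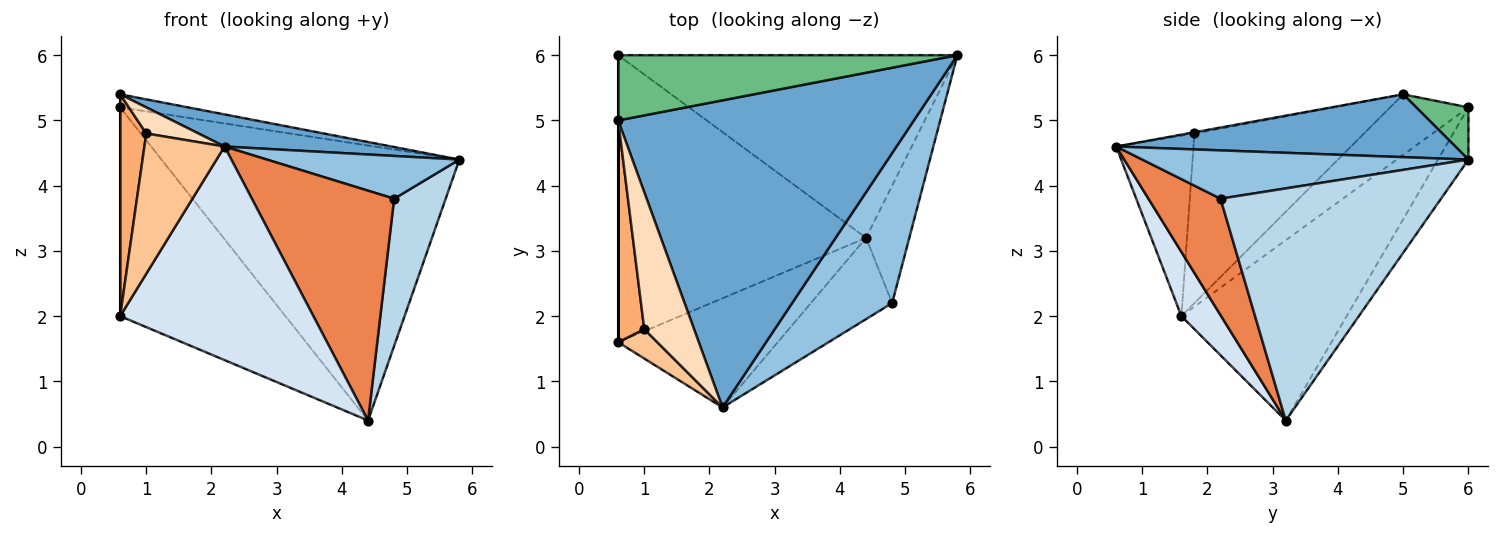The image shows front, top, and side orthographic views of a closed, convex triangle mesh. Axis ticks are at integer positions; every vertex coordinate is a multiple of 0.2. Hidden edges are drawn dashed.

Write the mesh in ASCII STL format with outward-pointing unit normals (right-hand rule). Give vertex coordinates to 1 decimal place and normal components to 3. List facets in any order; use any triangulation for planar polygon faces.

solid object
 facet normal 0.207 -0.102 0.973
  outer loop
   vertex 2.2 0.6 4.6
   vertex 5.8 6.0 4.4
   vertex 0.6 5.0 5.4
  endloop
 endfacet
 facet normal 0.421 -0.249 0.872
  outer loop
   vertex 4.8 2.2 3.8
   vertex 5.8 6.0 4.4
   vertex 2.2 0.6 4.6
  endloop
 endfacet
 facet normal 0.958 -0.224 -0.179
  outer loop
   vertex 4.4 3.2 0.4
   vertex 5.8 6.0 4.4
   vertex 4.8 2.2 3.8
  endloop
 endfacet
 facet normal 0.180 -0.876 -0.448
  outer loop
   vertex 4.4 3.2 0.4
   vertex 2.2 0.6 4.6
   vertex 0.6 1.6 2.0
  endloop
 endfacet
 facet normal 0.431 -0.851 -0.301
  outer loop
   vertex 4.4 3.2 0.4
   vertex 4.8 2.2 3.8
   vertex 2.2 0.6 4.6
  endloop
 endfacet
 facet normal -0.977 -0.150 0.150
  outer loop
   vertex 1.0 1.8 4.8
   vertex 0.6 5.0 5.4
   vertex 0.6 1.6 2.0
  endloop
 endfacet
 facet normal -0.687 -0.712 0.149
  outer loop
   vertex 1.0 1.8 4.8
   vertex 0.6 1.6 2.0
   vertex 2.2 0.6 4.6
  endloop
 endfacet
 facet normal -0.023 -0.187 0.982
  outer loop
   vertex 1.0 1.8 4.8
   vertex 2.2 0.6 4.6
   vertex 0.6 5.0 5.4
  endloop
 endfacet
 facet normal 0.149 0.194 0.970
  outer loop
   vertex 0.6 6.0 5.2
   vertex 0.6 5.0 5.4
   vertex 5.8 6.0 4.4
  endloop
 endfacet
 facet normal -0.085 0.830 -0.551
  outer loop
   vertex 0.6 6.0 5.2
   vertex 5.8 6.0 4.4
   vertex 4.4 3.2 0.4
  endloop
 endfacet
 facet normal -1.000 0.000 0.000
  outer loop
   vertex 0.6 6.0 5.2
   vertex 0.6 1.6 2.0
   vertex 0.6 5.0 5.4
  endloop
 endfacet
 facet normal -0.507 0.507 -0.697
  outer loop
   vertex 0.6 6.0 5.2
   vertex 4.4 3.2 0.4
   vertex 0.6 1.6 2.0
  endloop
 endfacet
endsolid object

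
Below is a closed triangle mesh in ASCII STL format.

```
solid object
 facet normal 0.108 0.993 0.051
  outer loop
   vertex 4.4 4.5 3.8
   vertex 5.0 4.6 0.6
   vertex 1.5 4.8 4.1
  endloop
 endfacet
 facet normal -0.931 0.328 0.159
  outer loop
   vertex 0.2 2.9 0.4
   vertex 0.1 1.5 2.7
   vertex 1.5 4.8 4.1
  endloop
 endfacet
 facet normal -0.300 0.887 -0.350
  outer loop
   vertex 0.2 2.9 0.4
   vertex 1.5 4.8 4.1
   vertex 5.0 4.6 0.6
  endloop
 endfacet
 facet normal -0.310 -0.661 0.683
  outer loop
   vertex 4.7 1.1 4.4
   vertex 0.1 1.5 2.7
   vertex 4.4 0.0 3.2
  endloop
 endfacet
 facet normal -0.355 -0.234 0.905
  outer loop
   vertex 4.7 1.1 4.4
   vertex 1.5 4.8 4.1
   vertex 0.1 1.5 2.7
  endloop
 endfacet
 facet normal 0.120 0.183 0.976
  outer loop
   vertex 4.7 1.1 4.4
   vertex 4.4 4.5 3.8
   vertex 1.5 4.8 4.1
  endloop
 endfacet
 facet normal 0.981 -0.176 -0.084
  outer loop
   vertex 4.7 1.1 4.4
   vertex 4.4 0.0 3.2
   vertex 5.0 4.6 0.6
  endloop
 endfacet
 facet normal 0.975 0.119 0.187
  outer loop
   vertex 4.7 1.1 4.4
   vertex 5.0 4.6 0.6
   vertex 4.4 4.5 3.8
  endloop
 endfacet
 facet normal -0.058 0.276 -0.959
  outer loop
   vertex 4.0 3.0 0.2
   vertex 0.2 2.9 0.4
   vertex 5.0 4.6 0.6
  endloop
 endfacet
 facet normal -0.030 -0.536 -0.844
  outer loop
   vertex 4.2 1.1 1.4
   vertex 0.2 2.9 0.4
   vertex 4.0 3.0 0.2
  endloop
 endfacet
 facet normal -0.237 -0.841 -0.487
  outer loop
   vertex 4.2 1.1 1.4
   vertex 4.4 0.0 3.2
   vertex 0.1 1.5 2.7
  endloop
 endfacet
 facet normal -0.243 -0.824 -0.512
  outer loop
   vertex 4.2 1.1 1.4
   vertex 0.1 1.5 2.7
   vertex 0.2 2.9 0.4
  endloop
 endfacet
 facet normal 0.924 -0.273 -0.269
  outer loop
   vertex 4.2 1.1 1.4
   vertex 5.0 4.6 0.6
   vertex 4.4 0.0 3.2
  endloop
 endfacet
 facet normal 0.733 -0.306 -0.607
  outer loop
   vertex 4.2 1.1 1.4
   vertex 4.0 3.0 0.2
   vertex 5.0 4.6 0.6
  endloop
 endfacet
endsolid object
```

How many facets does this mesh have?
14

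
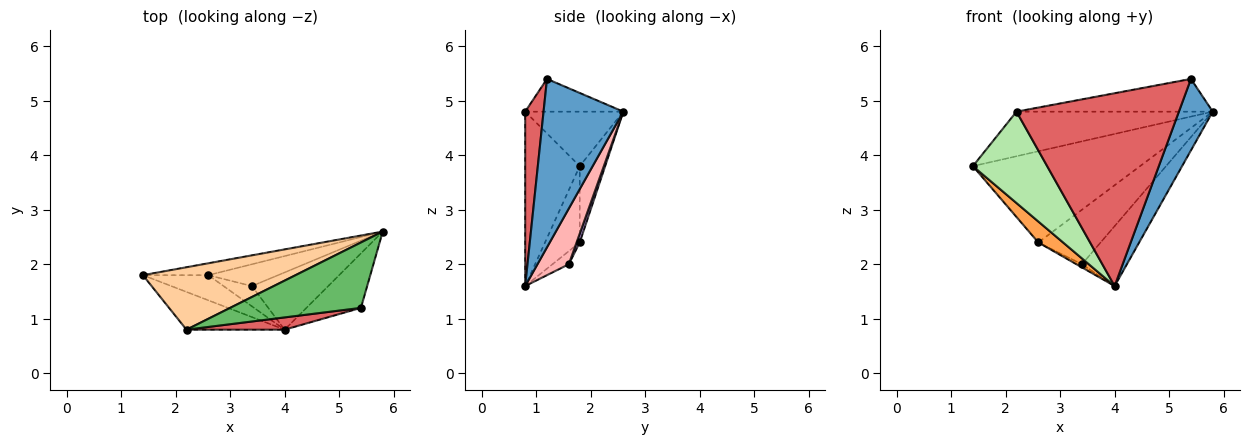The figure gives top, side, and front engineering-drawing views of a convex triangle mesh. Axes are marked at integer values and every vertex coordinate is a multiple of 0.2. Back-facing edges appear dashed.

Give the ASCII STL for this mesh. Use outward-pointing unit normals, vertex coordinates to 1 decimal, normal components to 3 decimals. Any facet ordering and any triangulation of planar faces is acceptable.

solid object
 facet normal 0.882 -0.374 -0.286
  outer loop
   vertex 5.4 1.2 5.4
   vertex 4.0 0.8 1.6
   vertex 5.8 2.6 4.8
  endloop
 endfacet
 facet normal -0.149 0.981 -0.128
  outer loop
   vertex 2.6 1.8 2.4
   vertex 1.4 1.8 3.8
   vertex 5.8 2.6 4.8
  endloop
 endfacet
 facet normal -0.667 -0.477 -0.572
  outer loop
   vertex 2.6 1.8 2.4
   vertex 4.0 0.8 1.6
   vertex 1.4 1.8 3.8
  endloop
 endfacet
 facet normal -0.279 0.558 0.781
  outer loop
   vertex 2.2 0.8 4.8
   vertex 5.8 2.6 4.8
   vertex 1.4 1.8 3.8
  endloop
 endfacet
 facet normal -0.218 0.436 0.873
  outer loop
   vertex 2.2 0.8 4.8
   vertex 5.4 1.2 5.4
   vertex 5.8 2.6 4.8
  endloop
 endfacet
 facet normal -0.561 -0.765 -0.316
  outer loop
   vertex 2.2 0.8 4.8
   vertex 1.4 1.8 3.8
   vertex 4.0 0.8 1.6
  endloop
 endfacet
 facet normal 0.112 -0.992 0.063
  outer loop
   vertex 2.2 0.8 4.8
   vertex 4.0 0.8 1.6
   vertex 5.4 1.2 5.4
  endloop
 endfacet
 facet normal 0.450 0.646 -0.617
  outer loop
   vertex 3.4 1.6 2.0
   vertex 5.8 2.6 4.8
   vertex 4.0 0.8 1.6
  endloop
 endfacet
 facet normal 0.046 0.927 -0.371
  outer loop
   vertex 3.4 1.6 2.0
   vertex 2.6 1.8 2.4
   vertex 5.8 2.6 4.8
  endloop
 endfacet
 facet normal -0.415 0.138 -0.899
  outer loop
   vertex 3.4 1.6 2.0
   vertex 4.0 0.8 1.6
   vertex 2.6 1.8 2.4
  endloop
 endfacet
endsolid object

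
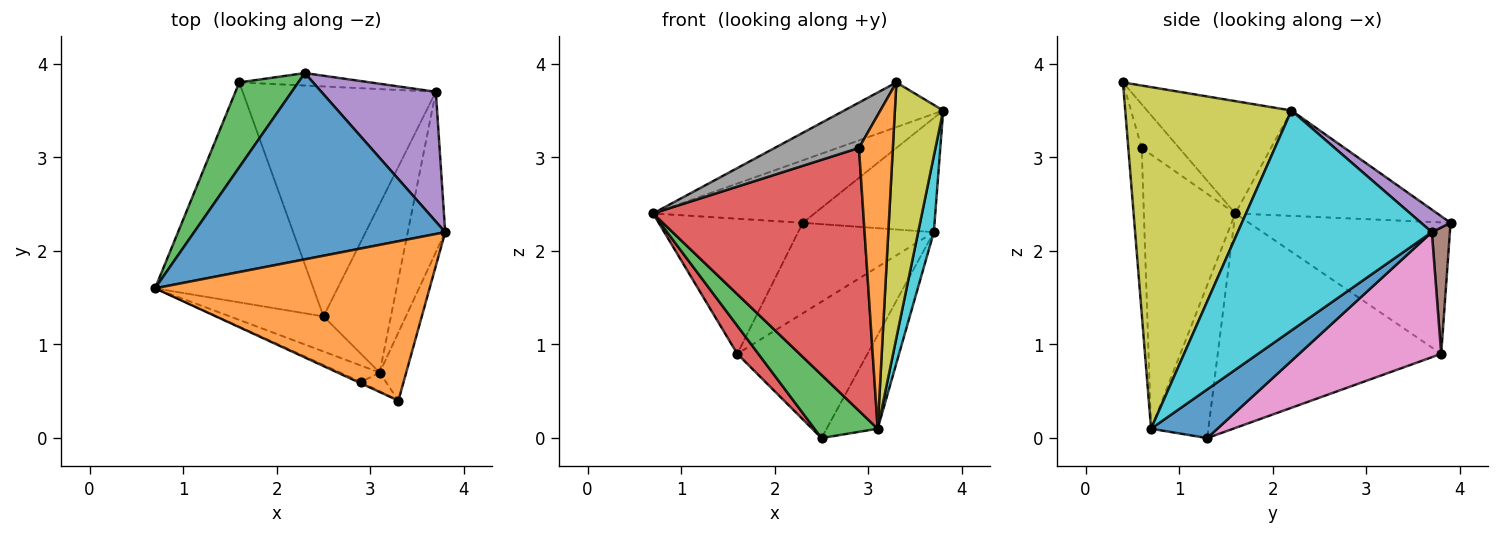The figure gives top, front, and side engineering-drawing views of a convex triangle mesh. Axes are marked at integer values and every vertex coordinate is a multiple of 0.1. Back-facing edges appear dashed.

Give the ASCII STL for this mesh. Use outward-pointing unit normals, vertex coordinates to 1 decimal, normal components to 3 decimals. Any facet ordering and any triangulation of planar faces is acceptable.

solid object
 facet normal -0.370 0.296 0.881
  outer loop
   vertex 2.3 3.9 2.3
   vertex 0.7 1.6 2.4
   vertex 3.8 2.2 3.5
  endloop
 endfacet
 facet normal -0.366 0.251 0.896
  outer loop
   vertex 3.3 0.4 3.8
   vertex 3.8 2.2 3.5
   vertex 0.7 1.6 2.4
  endloop
 endfacet
 facet normal -0.764 0.546 0.343
  outer loop
   vertex 1.6 3.8 0.9
   vertex 0.7 1.6 2.4
   vertex 2.3 3.9 2.3
  endloop
 endfacet
 facet normal -0.802 -0.076 -0.592
  outer loop
   vertex 1.6 3.8 0.9
   vertex 2.5 1.3 0.0
   vertex 0.7 1.6 2.4
  endloop
 endfacet
 facet normal 0.146 0.653 0.743
  outer loop
   vertex 3.7 3.7 2.2
   vertex 2.3 3.9 2.3
   vertex 3.8 2.2 3.5
  endloop
 endfacet
 facet normal 0.131 0.982 -0.135
  outer loop
   vertex 3.7 3.7 2.2
   vertex 1.6 3.8 0.9
   vertex 2.3 3.9 2.3
  endloop
 endfacet
 facet normal 0.486 0.446 -0.752
  outer loop
   vertex 3.7 3.7 2.2
   vertex 2.5 1.3 0.0
   vertex 1.6 3.8 0.9
  endloop
 endfacet
 facet normal -0.406 -0.913 -0.029
  outer loop
   vertex 2.9 0.6 3.1
   vertex 3.3 0.4 3.8
   vertex 0.7 1.6 2.4
  endloop
 endfacet
 facet normal 0.958 -0.278 -0.074
  outer loop
   vertex 3.1 0.7 0.1
   vertex 3.8 2.2 3.5
   vertex 3.3 0.4 3.8
  endloop
 endfacet
 facet normal 0.983 -0.079 -0.167
  outer loop
   vertex 3.1 0.7 0.1
   vertex 3.7 3.7 2.2
   vertex 3.8 2.2 3.5
  endloop
 endfacet
 facet normal 0.534 0.411 -0.739
  outer loop
   vertex 3.1 0.7 0.1
   vertex 2.5 1.3 0.0
   vertex 3.7 3.7 2.2
  endloop
 endfacet
 facet normal -0.367 -0.928 -0.055
  outer loop
   vertex 3.1 0.7 0.1
   vertex 3.3 0.4 3.8
   vertex 2.9 0.6 3.1
  endloop
 endfacet
 facet normal -0.621 -0.685 -0.380
  outer loop
   vertex 3.1 0.7 0.1
   vertex 0.7 1.6 2.4
   vertex 2.5 1.3 0.0
  endloop
 endfacet
 facet normal -0.398 -0.916 -0.057
  outer loop
   vertex 3.1 0.7 0.1
   vertex 2.9 0.6 3.1
   vertex 0.7 1.6 2.4
  endloop
 endfacet
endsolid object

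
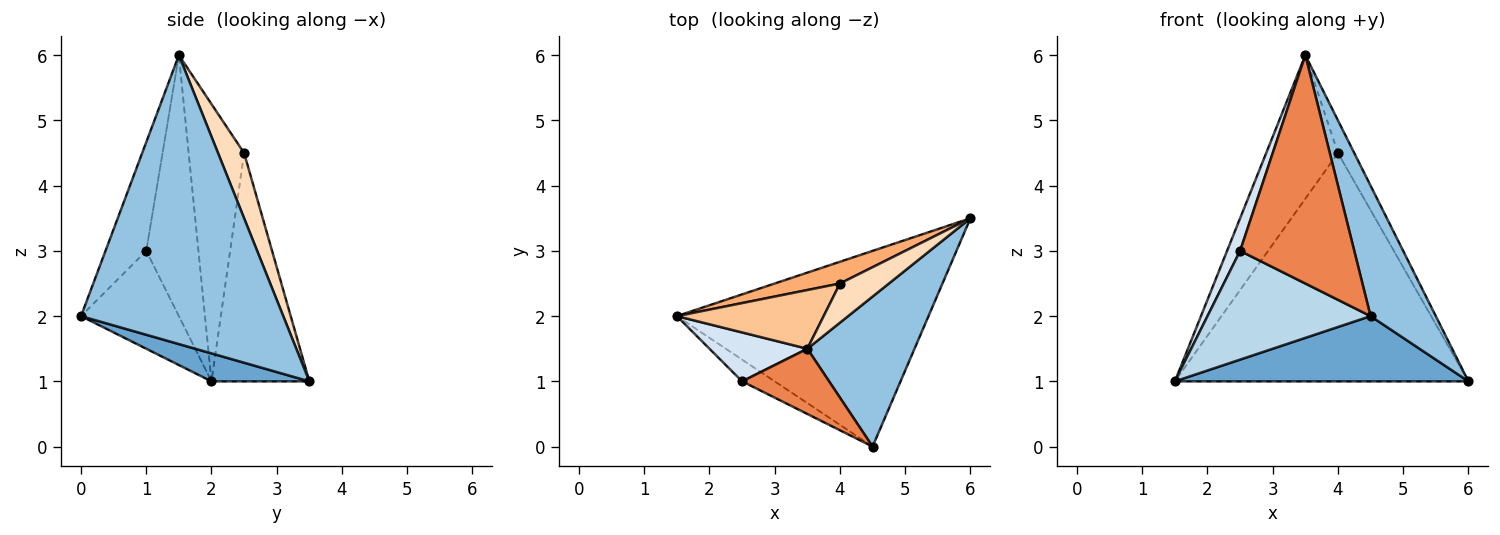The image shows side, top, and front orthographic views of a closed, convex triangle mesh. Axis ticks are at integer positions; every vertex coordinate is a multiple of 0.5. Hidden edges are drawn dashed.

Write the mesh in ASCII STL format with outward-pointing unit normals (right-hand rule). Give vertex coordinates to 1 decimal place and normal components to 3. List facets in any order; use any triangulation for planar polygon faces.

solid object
 facet normal 0.105 -0.314 -0.943
  outer loop
   vertex 4.5 0.0 2.0
   vertex 1.5 2.0 1.0
   vertex 6.0 3.5 1.0
  endloop
 endfacet
 facet normal 0.897 -0.289 0.333
  outer loop
   vertex 3.5 1.5 6.0
   vertex 4.5 0.0 2.0
   vertex 6.0 3.5 1.0
  endloop
 endfacet
 facet normal -0.507 -0.845 -0.169
  outer loop
   vertex 2.5 1.0 3.0
   vertex 1.5 2.0 1.0
   vertex 4.5 0.0 2.0
  endloop
 endfacet
 facet normal -0.912 -0.228 0.342
  outer loop
   vertex 2.5 1.0 3.0
   vertex 3.5 1.5 6.0
   vertex 1.5 2.0 1.0
  endloop
 endfacet
 facet normal -0.325 -0.909 0.260
  outer loop
   vertex 2.5 1.0 3.0
   vertex 4.5 0.0 2.0
   vertex 3.5 1.5 6.0
  endloop
 endfacet
 facet normal -0.315 0.945 0.090
  outer loop
   vertex 4.0 2.5 4.5
   vertex 6.0 3.5 1.0
   vertex 1.5 2.0 1.0
  endloop
 endfacet
 facet normal -0.582 0.753 0.308
  outer loop
   vertex 4.0 2.5 4.5
   vertex 1.5 2.0 1.0
   vertex 3.5 1.5 6.0
  endloop
 endfacet
 facet normal 0.716 0.447 0.537
  outer loop
   vertex 4.0 2.5 4.5
   vertex 3.5 1.5 6.0
   vertex 6.0 3.5 1.0
  endloop
 endfacet
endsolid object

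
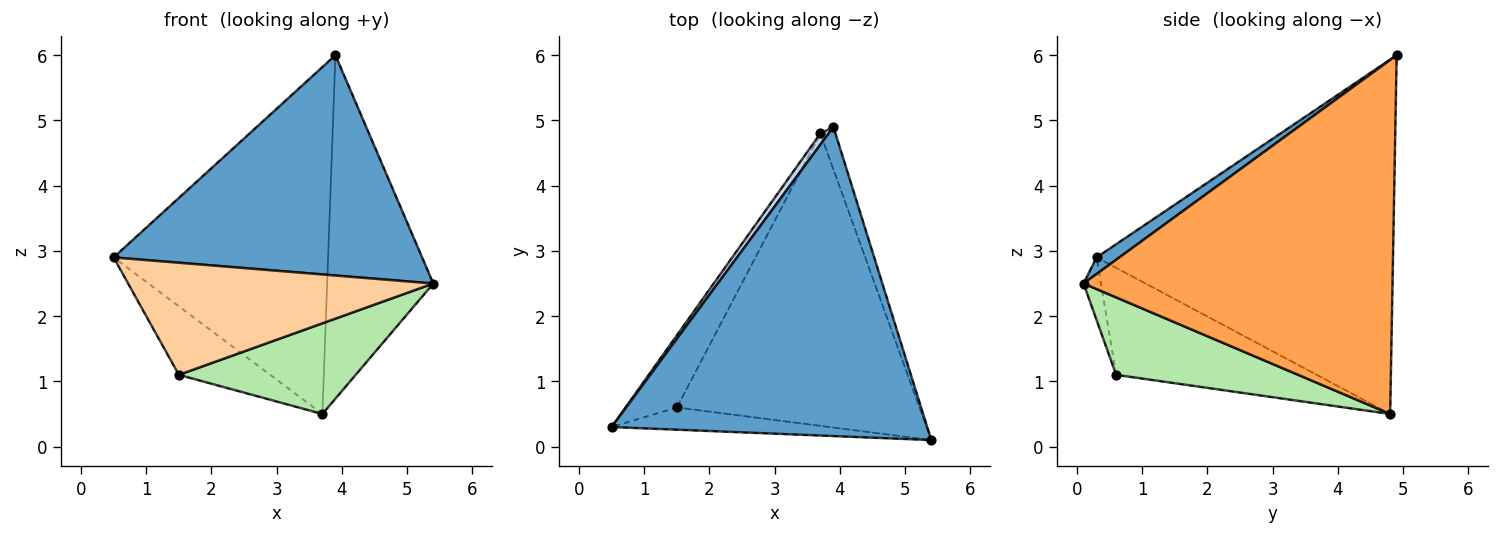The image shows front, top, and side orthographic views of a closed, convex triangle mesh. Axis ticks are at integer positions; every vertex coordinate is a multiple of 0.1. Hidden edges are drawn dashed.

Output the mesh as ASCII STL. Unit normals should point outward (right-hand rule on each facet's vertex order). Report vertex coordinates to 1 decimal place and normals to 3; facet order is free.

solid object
 facet normal 0.043 -0.580 0.814
  outer loop
   vertex 3.9 4.9 6.0
   vertex 0.5 0.3 2.9
   vertex 5.4 0.1 2.5
  endloop
 endfacet
 facet normal -0.810 0.586 0.019
  outer loop
   vertex 3.7 4.8 0.5
   vertex 0.5 0.3 2.9
   vertex 3.9 4.9 6.0
  endloop
 endfacet
 facet normal 0.945 0.325 -0.040
  outer loop
   vertex 3.7 4.8 0.5
   vertex 3.9 4.9 6.0
   vertex 5.4 0.1 2.5
  endloop
 endfacet
 facet normal -0.056 -0.979 -0.194
  outer loop
   vertex 1.5 0.6 1.1
   vertex 5.4 0.1 2.5
   vertex 0.5 0.3 2.9
  endloop
 endfacet
 facet normal -0.834 0.380 -0.400
  outer loop
   vertex 1.5 0.6 1.1
   vertex 0.5 0.3 2.9
   vertex 3.7 4.8 0.5
  endloop
 endfacet
 facet normal 0.292 -0.283 -0.914
  outer loop
   vertex 1.5 0.6 1.1
   vertex 3.7 4.8 0.5
   vertex 5.4 0.1 2.5
  endloop
 endfacet
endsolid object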